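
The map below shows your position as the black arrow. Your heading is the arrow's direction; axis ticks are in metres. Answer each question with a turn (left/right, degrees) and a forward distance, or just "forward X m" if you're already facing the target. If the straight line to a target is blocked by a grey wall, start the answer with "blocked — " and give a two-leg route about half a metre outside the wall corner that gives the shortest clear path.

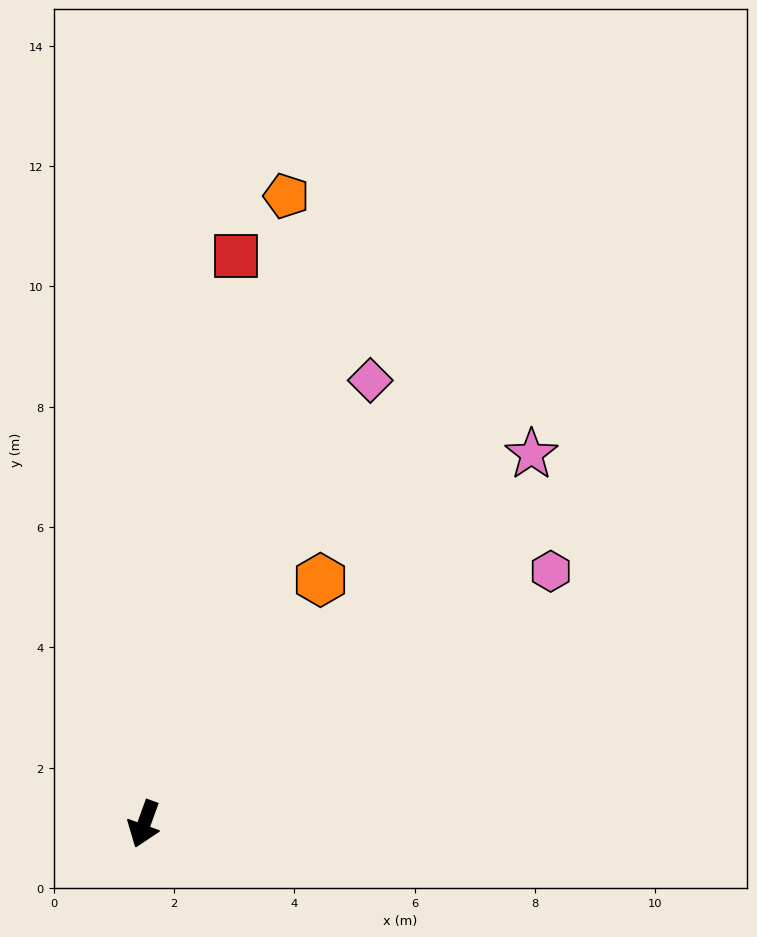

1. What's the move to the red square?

turn right 169°, forward 9.6 m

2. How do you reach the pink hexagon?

turn left 142°, forward 8.0 m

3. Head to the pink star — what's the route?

turn left 154°, forward 8.9 m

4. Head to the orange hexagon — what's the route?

turn left 164°, forward 5.0 m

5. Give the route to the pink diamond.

turn left 173°, forward 8.3 m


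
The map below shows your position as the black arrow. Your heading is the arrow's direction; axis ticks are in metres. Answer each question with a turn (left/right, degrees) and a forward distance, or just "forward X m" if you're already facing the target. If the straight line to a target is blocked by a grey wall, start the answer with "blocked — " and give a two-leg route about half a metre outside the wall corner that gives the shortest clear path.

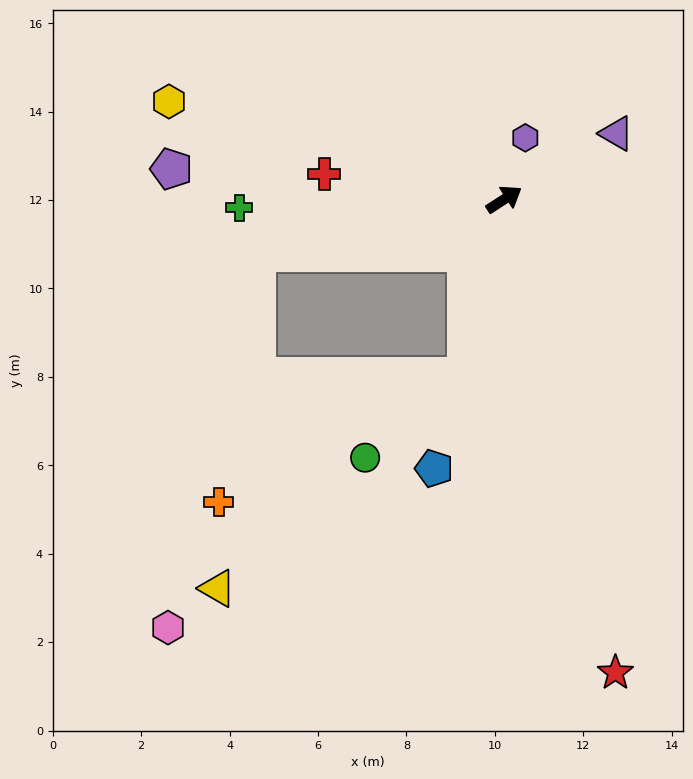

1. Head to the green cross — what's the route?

turn left 149°, forward 6.0 m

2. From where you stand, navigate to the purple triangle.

turn right 3°, forward 2.9 m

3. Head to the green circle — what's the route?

blocked — turn right 135°, forward 4.1 m, then turn right 39°, forward 2.9 m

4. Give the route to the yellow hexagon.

turn left 131°, forward 7.9 m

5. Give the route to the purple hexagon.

turn left 38°, forward 1.5 m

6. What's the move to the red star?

turn right 110°, forward 11.0 m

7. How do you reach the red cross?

turn left 139°, forward 4.1 m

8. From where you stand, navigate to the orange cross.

blocked — turn right 135°, forward 4.1 m, then turn right 51°, forward 6.3 m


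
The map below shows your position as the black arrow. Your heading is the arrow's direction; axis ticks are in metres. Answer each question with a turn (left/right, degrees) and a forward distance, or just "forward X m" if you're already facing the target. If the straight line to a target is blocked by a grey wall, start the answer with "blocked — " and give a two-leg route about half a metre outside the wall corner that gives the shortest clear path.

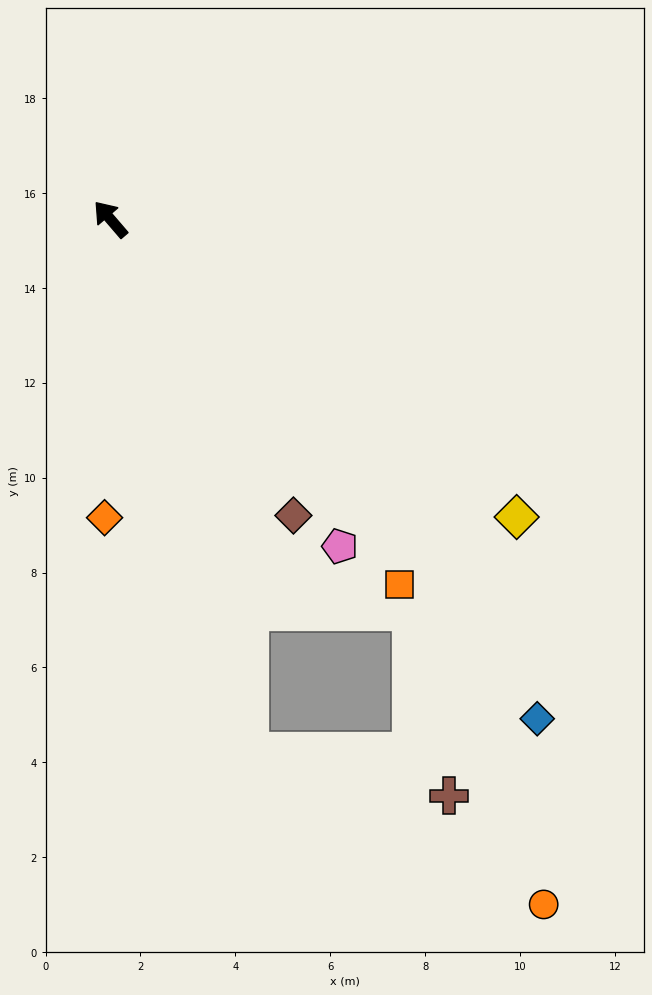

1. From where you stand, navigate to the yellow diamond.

turn right 167°, forward 10.6 m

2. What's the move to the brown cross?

blocked — turn left 154°, forward 11.6 m, then turn left 63°, forward 4.3 m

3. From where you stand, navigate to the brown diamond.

turn left 171°, forward 7.3 m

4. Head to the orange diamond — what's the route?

turn left 138°, forward 6.3 m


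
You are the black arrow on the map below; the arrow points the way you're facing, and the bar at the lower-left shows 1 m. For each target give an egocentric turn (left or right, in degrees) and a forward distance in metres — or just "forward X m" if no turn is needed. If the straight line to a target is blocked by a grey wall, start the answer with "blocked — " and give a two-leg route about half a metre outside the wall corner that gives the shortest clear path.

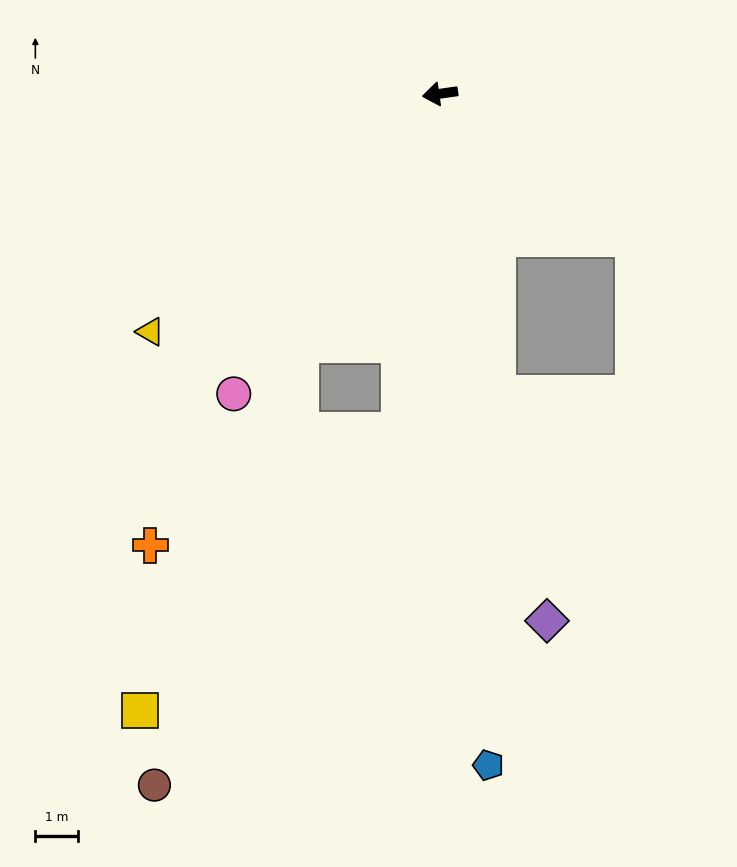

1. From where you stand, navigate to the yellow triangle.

turn left 31°, forward 8.8 m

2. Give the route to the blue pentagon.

turn left 86°, forward 15.8 m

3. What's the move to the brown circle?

blocked — turn left 53°, forward 6.7 m, then turn left 10°, forward 10.9 m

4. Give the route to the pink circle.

turn left 47°, forward 8.5 m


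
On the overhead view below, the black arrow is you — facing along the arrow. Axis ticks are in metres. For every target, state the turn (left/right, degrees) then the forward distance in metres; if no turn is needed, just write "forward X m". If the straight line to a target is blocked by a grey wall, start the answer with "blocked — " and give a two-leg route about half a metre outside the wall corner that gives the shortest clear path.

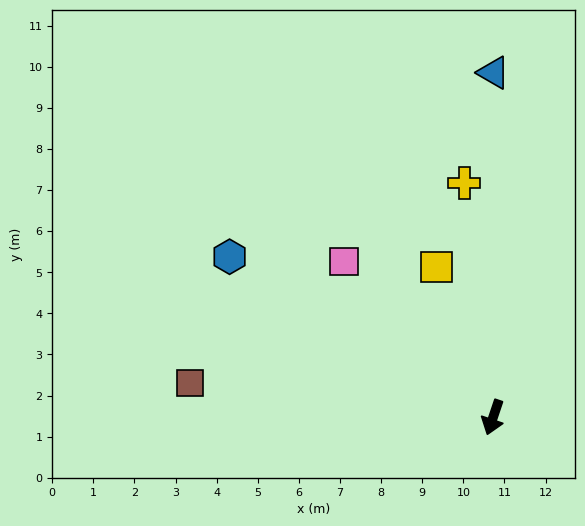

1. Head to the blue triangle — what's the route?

turn right 161°, forward 8.4 m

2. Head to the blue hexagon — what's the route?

turn right 103°, forward 7.5 m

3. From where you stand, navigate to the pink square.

turn right 118°, forward 5.3 m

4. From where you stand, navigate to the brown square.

turn right 78°, forward 7.4 m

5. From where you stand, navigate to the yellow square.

turn right 141°, forward 3.9 m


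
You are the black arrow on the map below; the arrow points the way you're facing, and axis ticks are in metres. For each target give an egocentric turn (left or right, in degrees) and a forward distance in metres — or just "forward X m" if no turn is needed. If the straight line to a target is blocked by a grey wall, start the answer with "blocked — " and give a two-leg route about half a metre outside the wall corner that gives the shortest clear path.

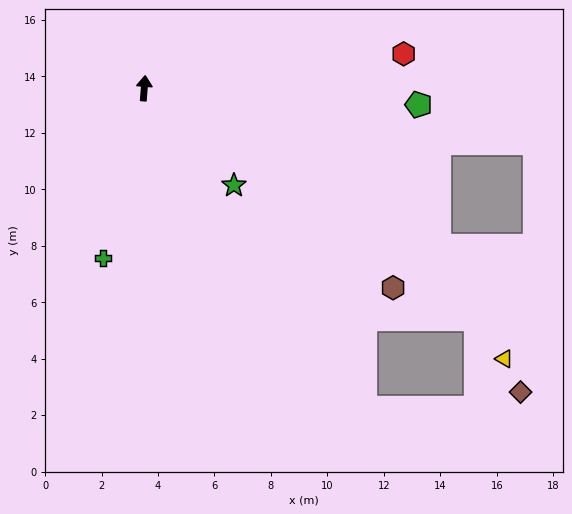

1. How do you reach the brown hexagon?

turn right 124°, forward 11.3 m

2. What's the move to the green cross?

turn left 171°, forward 6.2 m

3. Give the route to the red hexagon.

turn right 78°, forward 9.3 m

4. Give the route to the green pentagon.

turn right 89°, forward 9.7 m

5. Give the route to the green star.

turn right 133°, forward 4.7 m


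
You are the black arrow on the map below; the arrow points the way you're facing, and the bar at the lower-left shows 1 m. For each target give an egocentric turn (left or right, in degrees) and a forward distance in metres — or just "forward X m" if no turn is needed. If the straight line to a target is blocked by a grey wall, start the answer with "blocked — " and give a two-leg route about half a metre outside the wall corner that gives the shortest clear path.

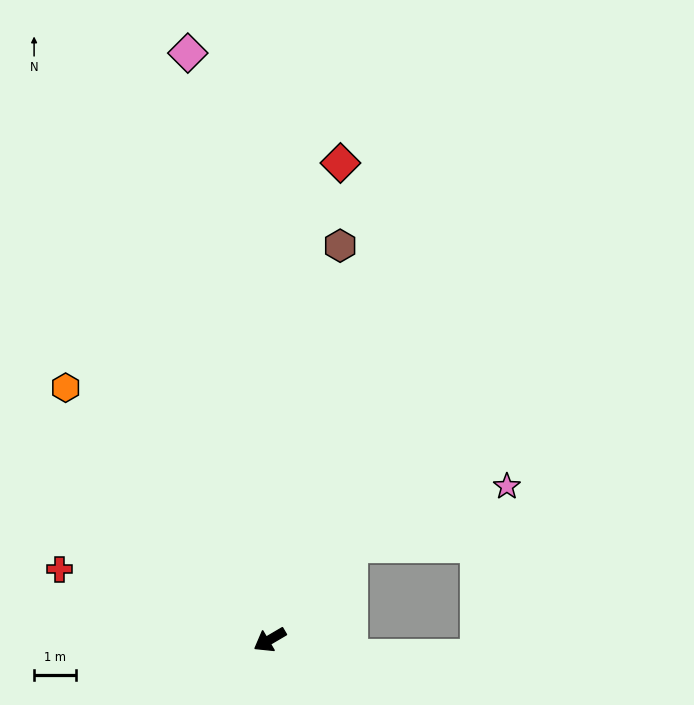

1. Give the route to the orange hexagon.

turn right 81°, forward 7.8 m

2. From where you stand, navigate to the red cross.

turn right 49°, forward 5.4 m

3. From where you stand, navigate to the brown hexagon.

turn right 131°, forward 9.7 m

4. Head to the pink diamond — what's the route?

turn right 113°, forward 14.3 m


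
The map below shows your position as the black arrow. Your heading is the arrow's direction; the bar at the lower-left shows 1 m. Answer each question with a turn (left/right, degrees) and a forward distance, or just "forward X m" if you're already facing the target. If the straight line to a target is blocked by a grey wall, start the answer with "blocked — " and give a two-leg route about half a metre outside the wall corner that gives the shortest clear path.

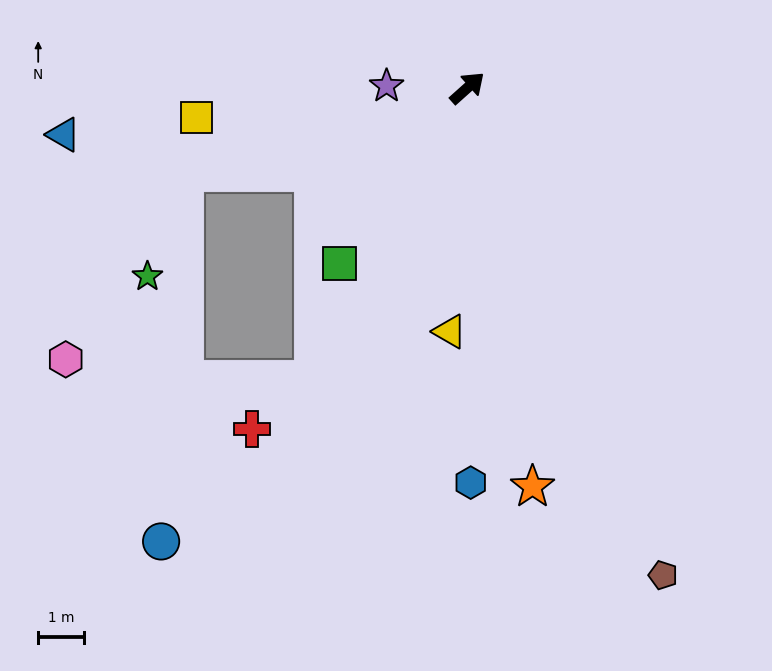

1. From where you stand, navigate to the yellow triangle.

turn right 136°, forward 5.4 m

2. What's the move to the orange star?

turn right 123°, forward 8.9 m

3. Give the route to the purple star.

turn left 137°, forward 1.8 m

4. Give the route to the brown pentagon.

turn right 110°, forward 11.5 m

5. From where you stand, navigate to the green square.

turn right 168°, forward 4.8 m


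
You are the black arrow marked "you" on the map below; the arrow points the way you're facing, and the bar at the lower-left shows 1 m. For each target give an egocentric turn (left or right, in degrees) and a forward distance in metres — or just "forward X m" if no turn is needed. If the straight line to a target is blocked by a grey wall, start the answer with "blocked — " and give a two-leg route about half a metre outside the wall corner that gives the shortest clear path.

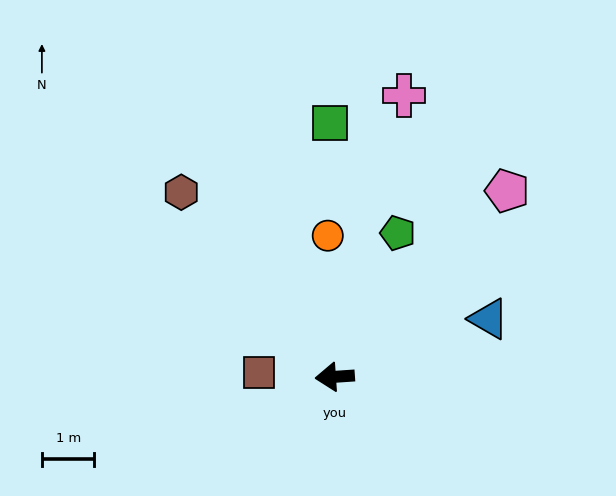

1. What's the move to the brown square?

turn right 7°, forward 1.4 m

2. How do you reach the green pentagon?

turn right 118°, forward 3.0 m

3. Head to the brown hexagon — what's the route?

turn right 54°, forward 4.6 m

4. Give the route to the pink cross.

turn right 108°, forward 5.5 m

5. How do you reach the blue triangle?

turn right 163°, forward 3.1 m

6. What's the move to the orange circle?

turn right 91°, forward 2.7 m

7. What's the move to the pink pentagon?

turn right 137°, forward 4.8 m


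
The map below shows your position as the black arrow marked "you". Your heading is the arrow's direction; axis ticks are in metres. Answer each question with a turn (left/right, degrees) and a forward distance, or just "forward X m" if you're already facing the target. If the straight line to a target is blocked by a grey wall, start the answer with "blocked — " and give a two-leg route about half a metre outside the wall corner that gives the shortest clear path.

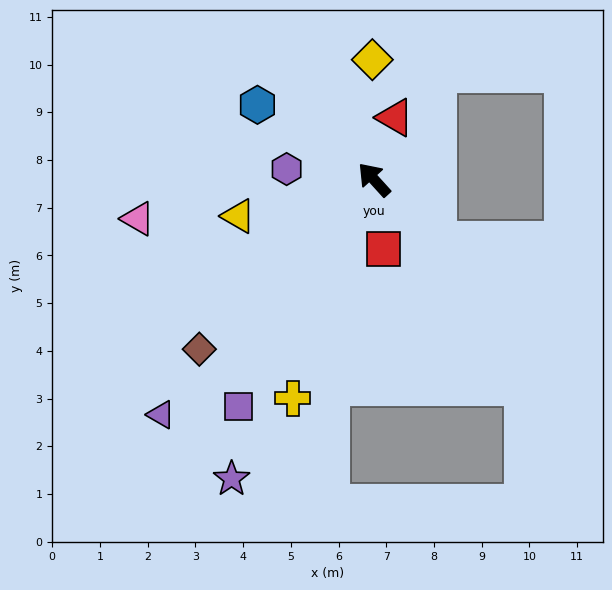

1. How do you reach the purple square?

turn left 107°, forward 5.5 m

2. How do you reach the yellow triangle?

turn left 63°, forward 2.9 m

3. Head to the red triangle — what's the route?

turn right 61°, forward 1.4 m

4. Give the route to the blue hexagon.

turn left 15°, forward 2.9 m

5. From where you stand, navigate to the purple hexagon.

turn left 41°, forward 1.8 m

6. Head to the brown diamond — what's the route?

turn left 92°, forward 5.1 m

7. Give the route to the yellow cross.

turn left 117°, forward 4.9 m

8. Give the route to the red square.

turn left 146°, forward 1.5 m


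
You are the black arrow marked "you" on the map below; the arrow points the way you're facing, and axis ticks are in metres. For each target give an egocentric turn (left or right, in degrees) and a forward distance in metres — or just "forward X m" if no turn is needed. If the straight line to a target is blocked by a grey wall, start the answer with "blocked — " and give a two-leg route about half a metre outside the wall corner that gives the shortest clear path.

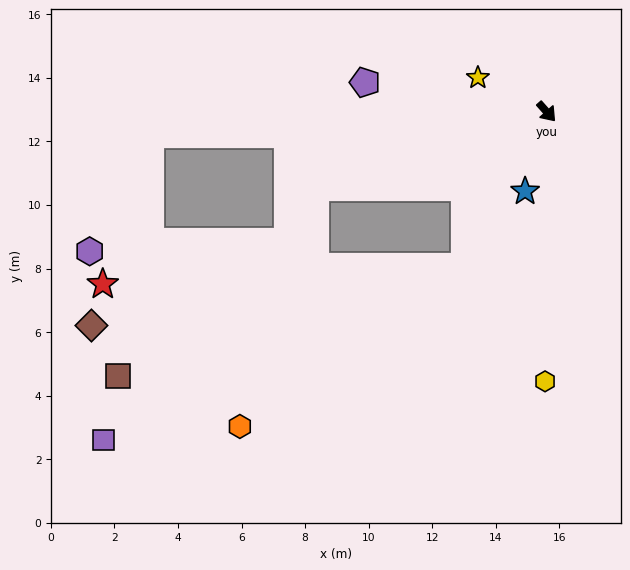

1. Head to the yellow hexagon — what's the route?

turn right 42°, forward 8.5 m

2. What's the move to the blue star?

turn right 57°, forward 2.6 m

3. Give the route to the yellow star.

turn right 158°, forward 2.4 m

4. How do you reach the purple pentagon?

turn right 141°, forward 5.8 m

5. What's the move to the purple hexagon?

blocked — turn right 128°, forward 12.5 m, then turn left 59°, forward 4.1 m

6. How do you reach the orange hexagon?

blocked — turn right 113°, forward 7.7 m, then turn left 54°, forward 7.9 m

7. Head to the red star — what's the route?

blocked — turn right 128°, forward 12.5 m, then turn left 69°, forward 4.9 m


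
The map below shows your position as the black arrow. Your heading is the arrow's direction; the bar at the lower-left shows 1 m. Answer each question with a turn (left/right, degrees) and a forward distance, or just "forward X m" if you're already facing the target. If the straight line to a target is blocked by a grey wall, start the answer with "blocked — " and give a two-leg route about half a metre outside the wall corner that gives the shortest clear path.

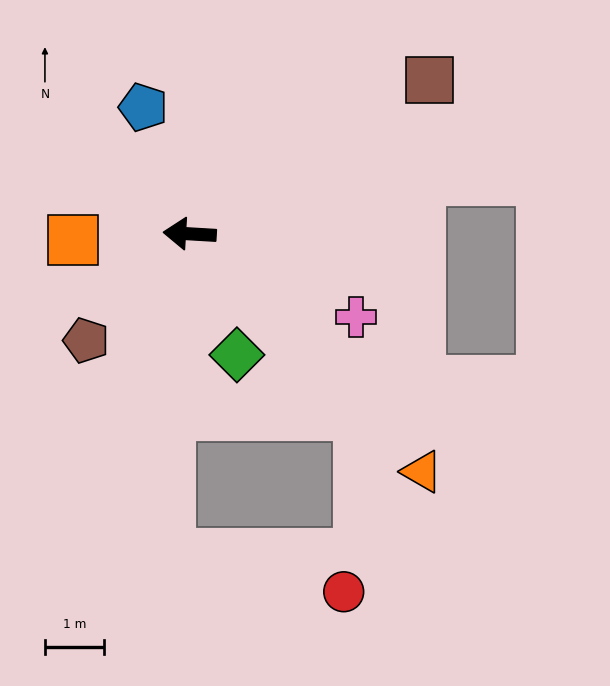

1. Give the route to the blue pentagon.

turn right 66°, forward 2.3 m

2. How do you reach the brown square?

turn right 144°, forward 4.9 m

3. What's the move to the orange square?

turn left 7°, forward 2.0 m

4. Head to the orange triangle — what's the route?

turn left 138°, forward 5.7 m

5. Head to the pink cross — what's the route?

turn left 157°, forward 3.2 m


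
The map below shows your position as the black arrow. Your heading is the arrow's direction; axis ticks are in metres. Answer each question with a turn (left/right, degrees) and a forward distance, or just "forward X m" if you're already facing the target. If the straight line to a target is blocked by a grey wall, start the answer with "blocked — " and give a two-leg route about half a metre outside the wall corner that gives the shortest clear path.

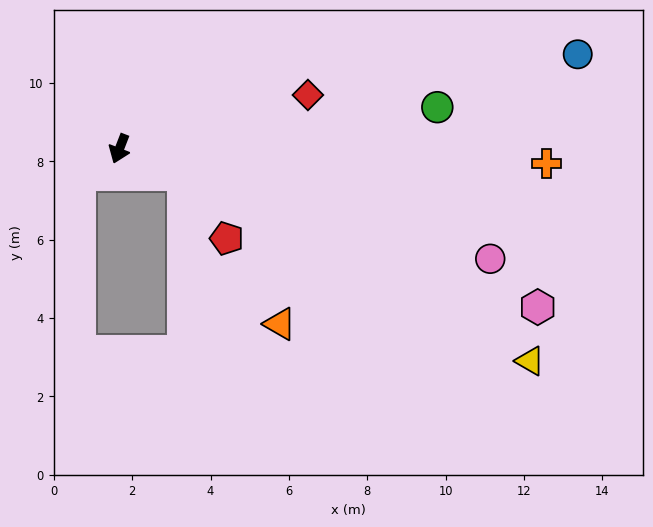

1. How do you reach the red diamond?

turn left 127°, forward 5.0 m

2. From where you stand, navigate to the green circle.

turn left 119°, forward 8.2 m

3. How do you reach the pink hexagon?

turn left 90°, forward 11.4 m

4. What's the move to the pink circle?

turn left 95°, forward 9.9 m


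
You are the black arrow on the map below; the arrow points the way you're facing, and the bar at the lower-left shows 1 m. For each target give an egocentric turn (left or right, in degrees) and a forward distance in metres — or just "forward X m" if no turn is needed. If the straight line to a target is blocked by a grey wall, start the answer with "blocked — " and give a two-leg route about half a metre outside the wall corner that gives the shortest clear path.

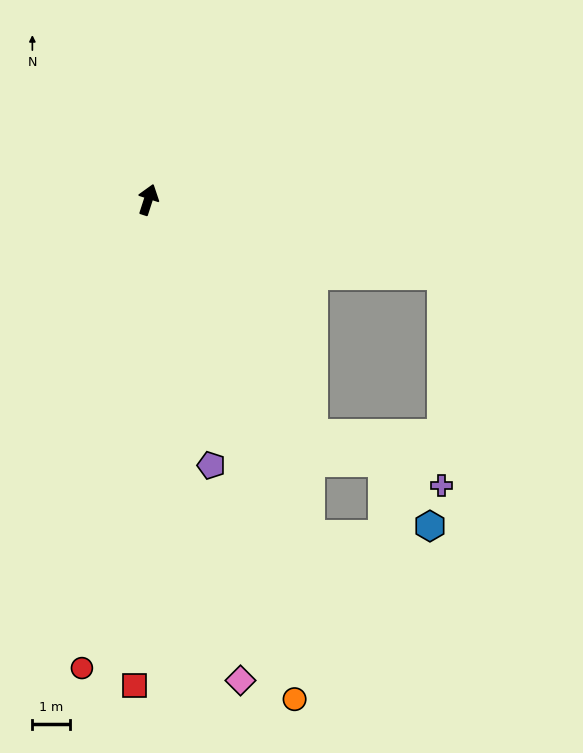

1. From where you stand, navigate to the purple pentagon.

turn right 149°, forward 7.3 m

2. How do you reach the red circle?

turn right 170°, forward 12.7 m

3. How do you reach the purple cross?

blocked — turn right 127°, forward 7.7 m, then turn left 33°, forward 3.7 m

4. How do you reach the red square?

turn right 164°, forward 13.1 m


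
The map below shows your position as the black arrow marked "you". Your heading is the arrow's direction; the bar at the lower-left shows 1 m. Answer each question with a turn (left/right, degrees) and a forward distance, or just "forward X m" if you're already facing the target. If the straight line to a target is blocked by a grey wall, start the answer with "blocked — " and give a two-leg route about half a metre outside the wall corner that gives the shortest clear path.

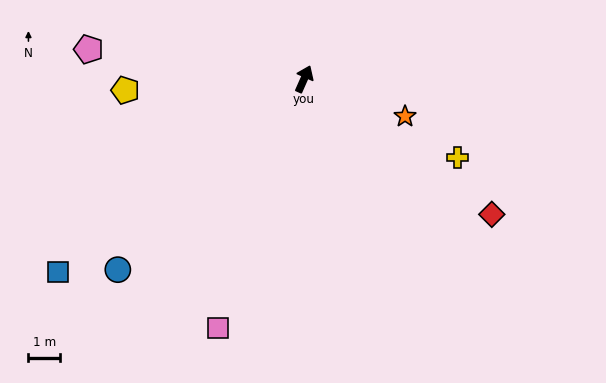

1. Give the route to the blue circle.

turn left 160°, forward 8.5 m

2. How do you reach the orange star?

turn right 87°, forward 3.4 m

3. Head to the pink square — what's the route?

turn right 175°, forward 8.4 m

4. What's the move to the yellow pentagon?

turn left 117°, forward 5.7 m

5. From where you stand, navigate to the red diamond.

turn right 102°, forward 7.4 m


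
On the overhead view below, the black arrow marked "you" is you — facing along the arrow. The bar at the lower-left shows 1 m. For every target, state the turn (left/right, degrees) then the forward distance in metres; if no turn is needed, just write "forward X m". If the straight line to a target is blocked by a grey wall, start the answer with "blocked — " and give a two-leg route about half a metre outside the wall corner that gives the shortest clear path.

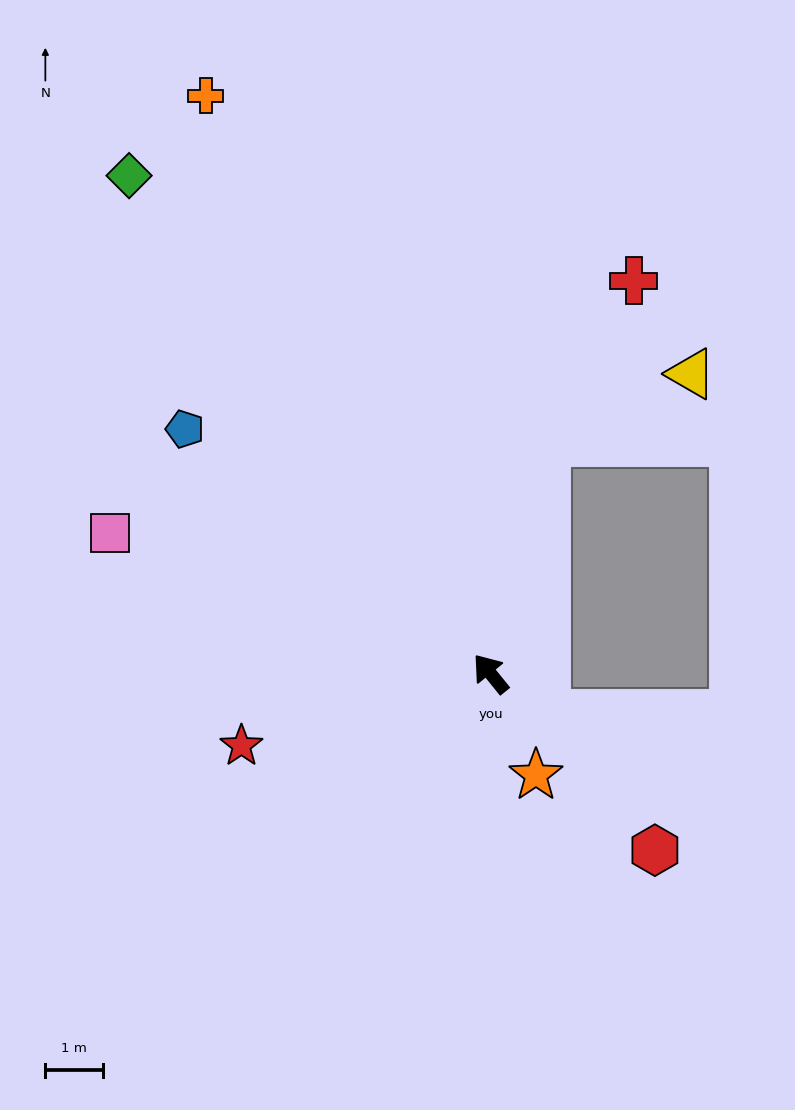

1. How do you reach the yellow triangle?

blocked — turn right 52°, forward 4.1 m, then turn right 52°, forward 2.8 m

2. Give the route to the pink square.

turn left 31°, forward 7.0 m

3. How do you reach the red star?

turn left 67°, forward 4.5 m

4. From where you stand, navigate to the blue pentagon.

turn left 12°, forward 6.8 m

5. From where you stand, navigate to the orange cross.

turn right 13°, forward 11.2 m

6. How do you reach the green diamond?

turn right 3°, forward 10.7 m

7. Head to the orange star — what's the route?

turn left 165°, forward 1.9 m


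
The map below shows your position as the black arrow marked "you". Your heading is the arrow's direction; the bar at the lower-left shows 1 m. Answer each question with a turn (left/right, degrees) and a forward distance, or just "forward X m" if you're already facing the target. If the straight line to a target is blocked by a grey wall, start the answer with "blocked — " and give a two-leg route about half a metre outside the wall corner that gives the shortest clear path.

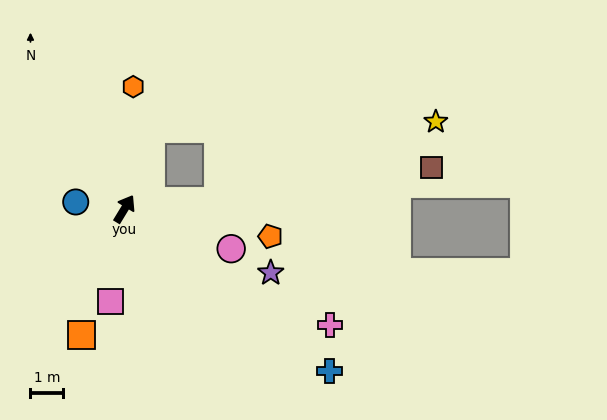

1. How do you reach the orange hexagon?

turn left 27°, forward 3.7 m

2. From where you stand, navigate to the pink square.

turn right 157°, forward 2.9 m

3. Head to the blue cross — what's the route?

turn right 97°, forward 8.0 m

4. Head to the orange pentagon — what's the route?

turn right 69°, forward 4.5 m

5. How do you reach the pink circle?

turn right 79°, forward 3.5 m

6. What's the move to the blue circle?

turn left 113°, forward 1.5 m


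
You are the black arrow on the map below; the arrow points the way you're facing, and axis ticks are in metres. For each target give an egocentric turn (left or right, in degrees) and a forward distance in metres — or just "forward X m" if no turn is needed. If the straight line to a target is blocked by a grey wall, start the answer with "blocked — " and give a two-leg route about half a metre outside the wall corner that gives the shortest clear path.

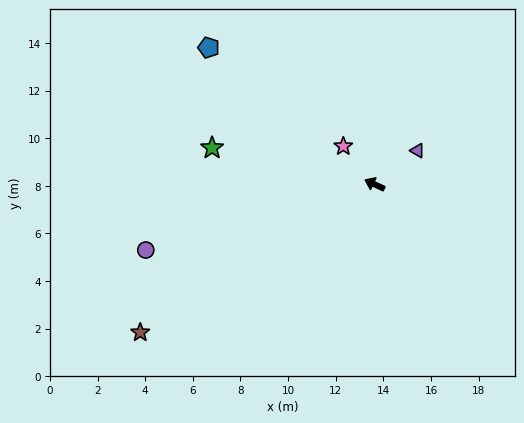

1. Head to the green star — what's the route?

turn left 12°, forward 7.0 m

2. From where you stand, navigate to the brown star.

turn left 57°, forward 11.6 m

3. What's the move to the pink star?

turn right 26°, forward 2.1 m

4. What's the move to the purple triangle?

turn right 117°, forward 2.3 m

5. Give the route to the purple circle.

turn left 41°, forward 10.0 m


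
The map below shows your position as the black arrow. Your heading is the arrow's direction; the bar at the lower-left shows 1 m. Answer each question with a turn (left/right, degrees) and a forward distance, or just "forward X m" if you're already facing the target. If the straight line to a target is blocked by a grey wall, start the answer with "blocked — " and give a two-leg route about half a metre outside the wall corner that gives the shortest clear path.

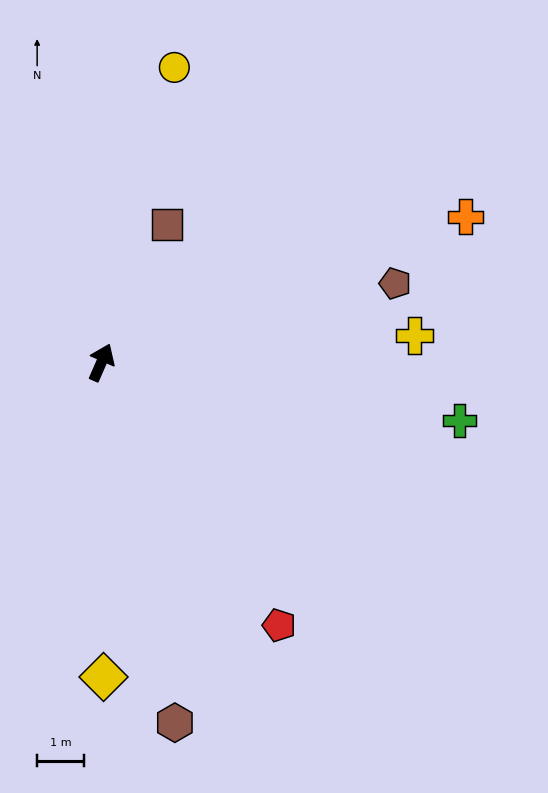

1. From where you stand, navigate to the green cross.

turn right 76°, forward 7.7 m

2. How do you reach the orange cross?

turn right 45°, forward 8.3 m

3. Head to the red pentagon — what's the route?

turn right 122°, forward 6.8 m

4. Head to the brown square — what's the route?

forward 3.3 m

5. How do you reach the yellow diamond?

turn right 156°, forward 6.7 m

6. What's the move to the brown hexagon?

turn right 145°, forward 7.8 m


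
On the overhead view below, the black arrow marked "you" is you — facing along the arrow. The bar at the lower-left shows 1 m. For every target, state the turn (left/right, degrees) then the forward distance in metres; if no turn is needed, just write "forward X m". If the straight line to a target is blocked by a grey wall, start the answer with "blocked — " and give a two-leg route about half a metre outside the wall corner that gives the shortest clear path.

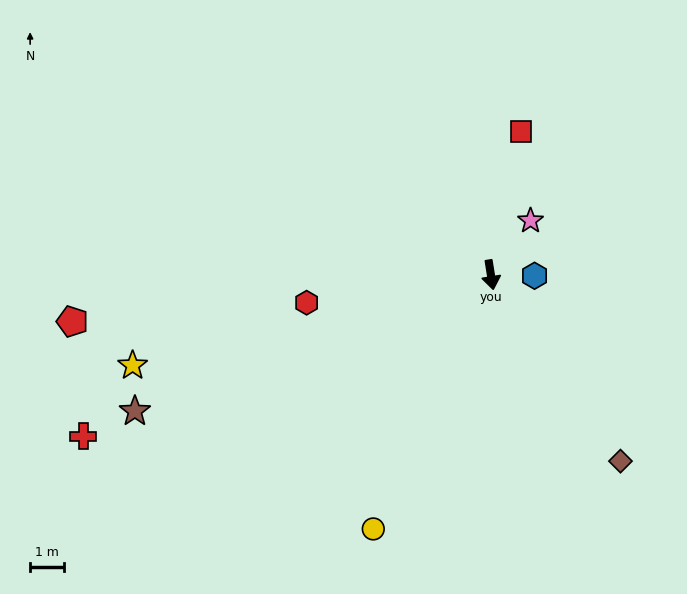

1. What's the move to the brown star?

turn right 78°, forward 11.3 m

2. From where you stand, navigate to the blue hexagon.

turn left 80°, forward 1.3 m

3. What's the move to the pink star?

turn left 135°, forward 2.0 m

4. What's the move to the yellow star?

turn right 85°, forward 11.0 m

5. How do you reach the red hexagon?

turn right 90°, forward 5.5 m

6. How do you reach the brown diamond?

turn left 26°, forward 6.7 m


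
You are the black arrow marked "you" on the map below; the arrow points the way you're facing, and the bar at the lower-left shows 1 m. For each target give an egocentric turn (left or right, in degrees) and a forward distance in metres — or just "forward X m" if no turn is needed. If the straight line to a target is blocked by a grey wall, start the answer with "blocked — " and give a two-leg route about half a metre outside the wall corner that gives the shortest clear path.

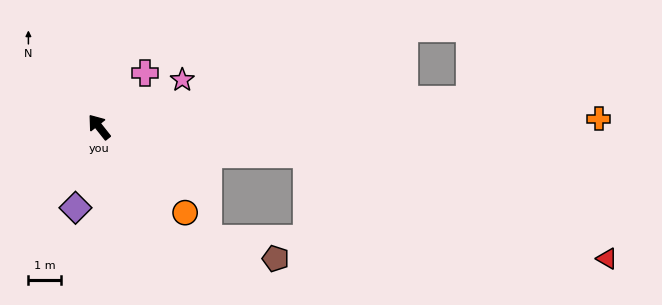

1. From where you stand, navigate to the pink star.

turn right 99°, forward 3.0 m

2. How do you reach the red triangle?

blocked — turn right 136°, forward 6.5 m, then turn right 12°, forward 9.8 m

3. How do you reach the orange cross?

turn right 128°, forward 15.5 m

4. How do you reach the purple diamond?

turn left 125°, forward 2.6 m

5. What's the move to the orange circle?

turn right 173°, forward 3.8 m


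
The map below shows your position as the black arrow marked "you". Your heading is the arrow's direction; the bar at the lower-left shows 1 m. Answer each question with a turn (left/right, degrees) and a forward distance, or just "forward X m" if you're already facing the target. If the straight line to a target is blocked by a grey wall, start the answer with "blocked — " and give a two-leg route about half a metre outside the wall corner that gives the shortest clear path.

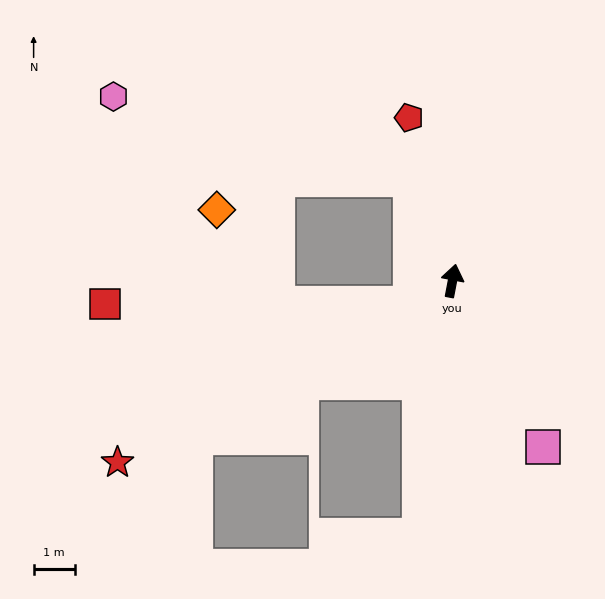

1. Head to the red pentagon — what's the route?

turn left 26°, forward 4.1 m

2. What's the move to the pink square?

turn right 141°, forward 4.6 m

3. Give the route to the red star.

turn left 129°, forward 9.3 m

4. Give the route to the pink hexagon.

blocked — turn left 33°, forward 2.7 m, then turn left 52°, forward 7.5 m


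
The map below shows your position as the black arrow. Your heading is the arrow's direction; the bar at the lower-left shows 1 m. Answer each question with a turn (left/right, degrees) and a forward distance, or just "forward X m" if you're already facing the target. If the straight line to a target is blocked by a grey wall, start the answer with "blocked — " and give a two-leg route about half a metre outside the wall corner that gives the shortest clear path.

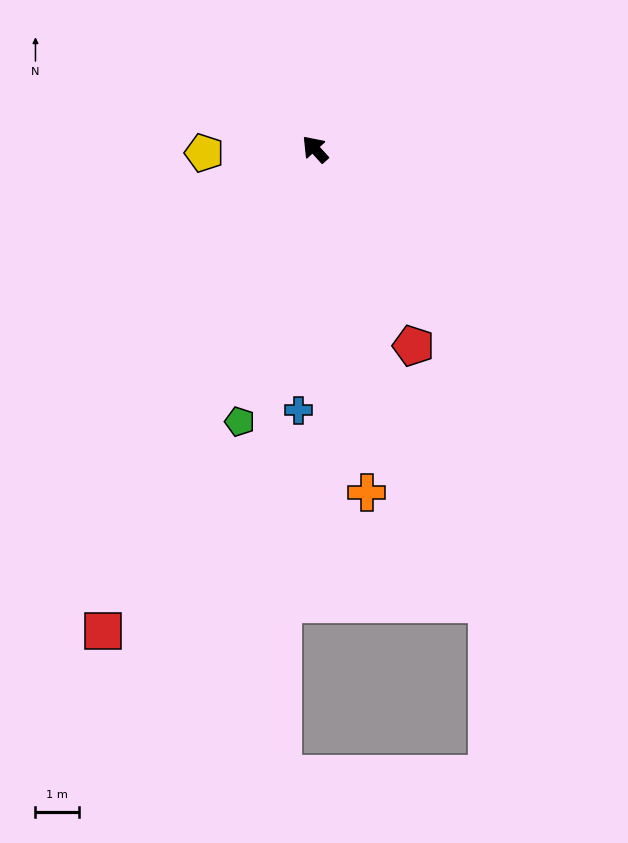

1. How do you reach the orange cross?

turn left 146°, forward 7.9 m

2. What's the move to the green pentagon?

turn left 122°, forward 6.4 m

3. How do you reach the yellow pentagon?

turn left 50°, forward 2.5 m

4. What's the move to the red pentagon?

turn left 164°, forward 5.0 m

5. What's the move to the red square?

turn left 114°, forward 12.0 m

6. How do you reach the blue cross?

turn left 134°, forward 6.0 m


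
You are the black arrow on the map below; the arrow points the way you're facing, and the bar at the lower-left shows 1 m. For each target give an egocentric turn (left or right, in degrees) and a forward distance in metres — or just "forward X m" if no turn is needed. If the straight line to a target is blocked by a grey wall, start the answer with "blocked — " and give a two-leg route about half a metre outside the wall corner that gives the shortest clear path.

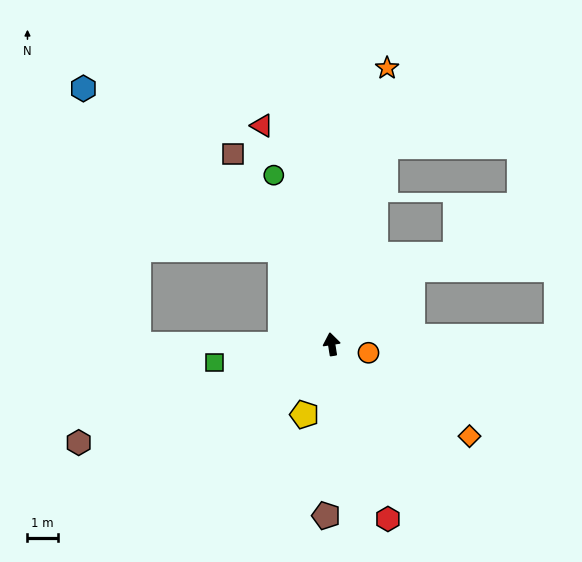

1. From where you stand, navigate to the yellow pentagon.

turn left 150°, forward 2.5 m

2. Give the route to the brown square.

turn left 18°, forward 7.1 m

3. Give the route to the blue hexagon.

blocked — turn left 19°, forward 3.5 m, then turn left 23°, forward 8.4 m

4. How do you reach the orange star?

turn right 20°, forward 9.3 m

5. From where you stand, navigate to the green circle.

turn left 10°, forward 5.9 m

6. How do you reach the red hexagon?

turn right 171°, forward 6.0 m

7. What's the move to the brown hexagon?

turn left 102°, forward 8.9 m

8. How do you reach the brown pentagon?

turn left 169°, forward 5.7 m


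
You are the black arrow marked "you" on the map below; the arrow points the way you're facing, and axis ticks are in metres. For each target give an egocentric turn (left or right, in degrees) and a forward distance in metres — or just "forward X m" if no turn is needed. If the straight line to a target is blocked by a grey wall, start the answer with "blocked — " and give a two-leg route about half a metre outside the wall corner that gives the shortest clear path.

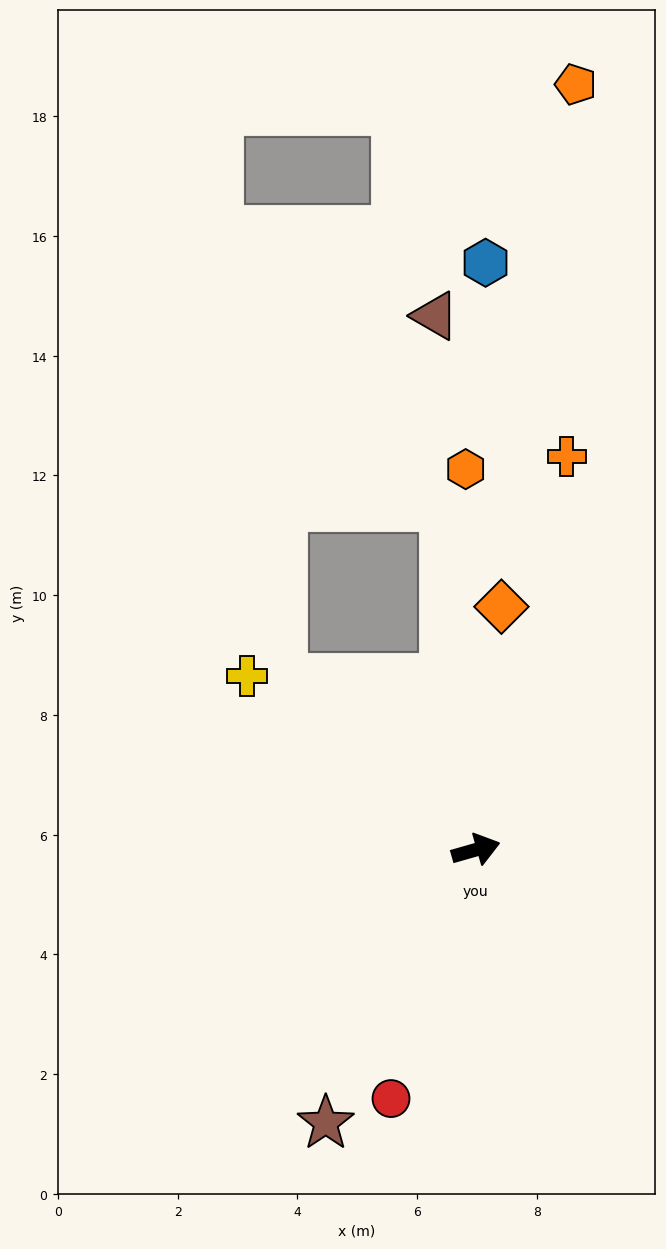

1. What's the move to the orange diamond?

turn left 68°, forward 4.1 m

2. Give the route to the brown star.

turn right 135°, forward 5.2 m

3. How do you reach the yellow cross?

turn left 127°, forward 4.8 m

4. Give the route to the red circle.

turn right 125°, forward 4.4 m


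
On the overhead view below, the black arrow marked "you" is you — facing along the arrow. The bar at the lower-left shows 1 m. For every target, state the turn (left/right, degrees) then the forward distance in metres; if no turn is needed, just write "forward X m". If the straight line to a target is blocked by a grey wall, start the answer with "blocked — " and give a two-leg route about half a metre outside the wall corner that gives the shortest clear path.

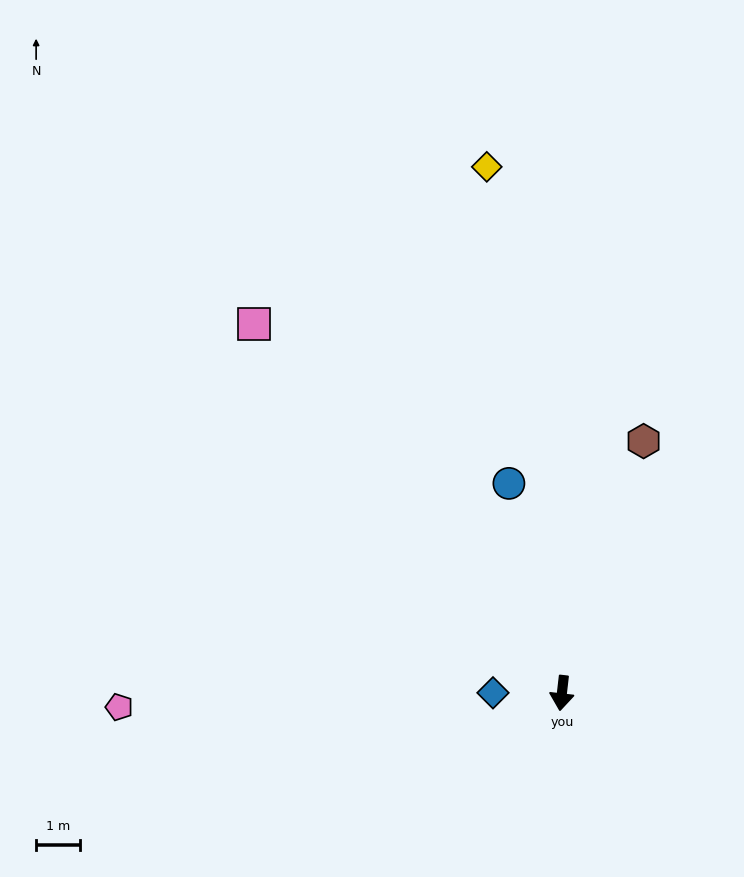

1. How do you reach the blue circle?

turn right 159°, forward 5.0 m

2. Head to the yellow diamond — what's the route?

turn right 165°, forward 12.3 m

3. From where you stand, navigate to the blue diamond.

turn right 84°, forward 1.6 m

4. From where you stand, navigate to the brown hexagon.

turn left 169°, forward 6.1 m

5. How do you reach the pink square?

turn right 134°, forward 11.1 m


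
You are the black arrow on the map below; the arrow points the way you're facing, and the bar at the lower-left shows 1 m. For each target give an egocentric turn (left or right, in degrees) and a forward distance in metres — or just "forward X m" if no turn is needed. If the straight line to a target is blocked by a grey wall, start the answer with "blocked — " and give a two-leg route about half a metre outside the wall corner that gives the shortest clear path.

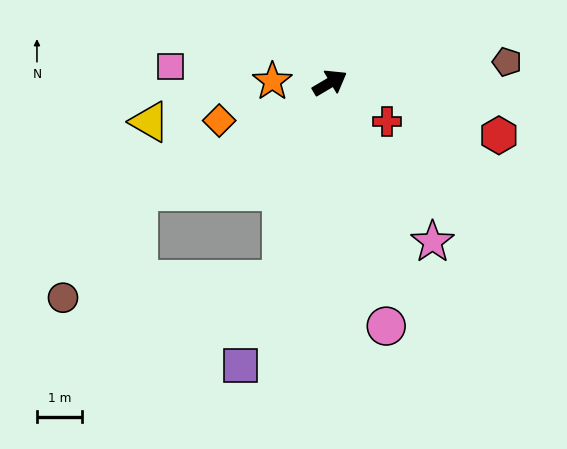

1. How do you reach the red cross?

turn right 65°, forward 1.5 m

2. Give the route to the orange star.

turn left 148°, forward 1.3 m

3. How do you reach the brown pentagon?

turn right 24°, forward 3.9 m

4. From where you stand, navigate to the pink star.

turn right 88°, forward 4.2 m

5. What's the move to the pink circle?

turn right 108°, forward 5.5 m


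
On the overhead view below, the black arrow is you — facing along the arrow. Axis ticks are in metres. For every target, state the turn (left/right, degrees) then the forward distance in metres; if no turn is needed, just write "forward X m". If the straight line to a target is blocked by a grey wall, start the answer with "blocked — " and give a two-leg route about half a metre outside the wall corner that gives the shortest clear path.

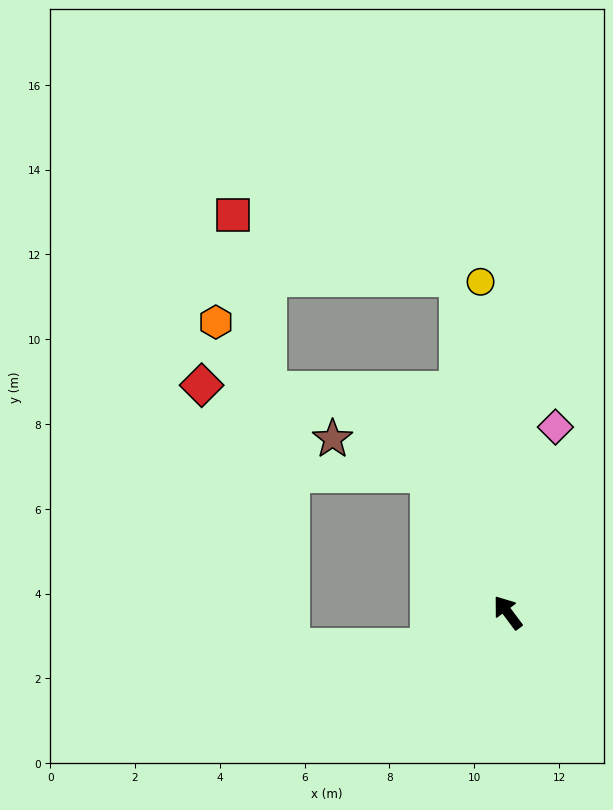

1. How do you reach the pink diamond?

turn right 51°, forward 4.5 m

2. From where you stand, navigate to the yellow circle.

turn right 32°, forward 7.8 m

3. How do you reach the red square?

blocked — turn right 28°, forward 8.0 m, then turn left 65°, forward 5.5 m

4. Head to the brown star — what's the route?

blocked — turn right 6°, forward 3.7 m, then turn left 38°, forward 2.4 m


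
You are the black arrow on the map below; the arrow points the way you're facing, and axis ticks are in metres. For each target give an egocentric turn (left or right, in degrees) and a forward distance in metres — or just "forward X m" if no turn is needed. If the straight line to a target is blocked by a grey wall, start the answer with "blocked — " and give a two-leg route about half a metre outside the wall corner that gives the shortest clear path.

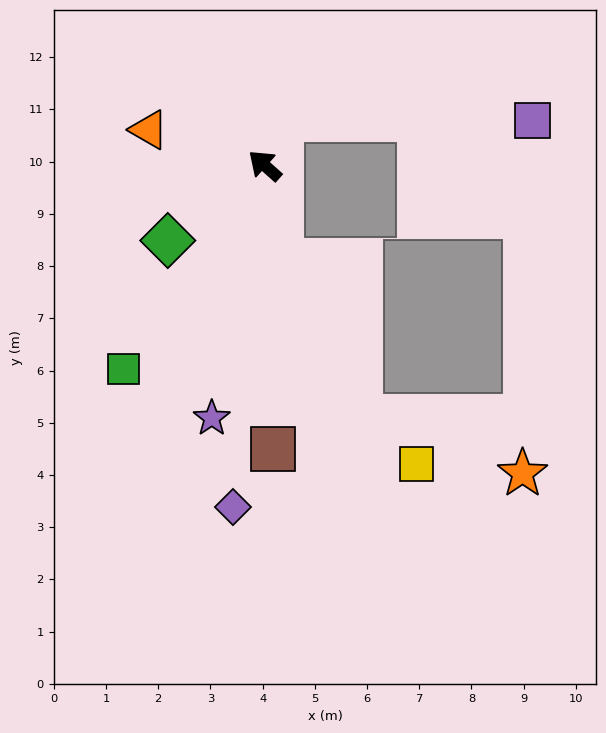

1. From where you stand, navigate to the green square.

turn left 97°, forward 4.7 m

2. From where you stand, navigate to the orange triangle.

turn left 25°, forward 2.3 m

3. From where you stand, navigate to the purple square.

blocked — turn right 68°, forward 0.9 m, then turn right 71°, forward 4.8 m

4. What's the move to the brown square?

turn left 133°, forward 5.4 m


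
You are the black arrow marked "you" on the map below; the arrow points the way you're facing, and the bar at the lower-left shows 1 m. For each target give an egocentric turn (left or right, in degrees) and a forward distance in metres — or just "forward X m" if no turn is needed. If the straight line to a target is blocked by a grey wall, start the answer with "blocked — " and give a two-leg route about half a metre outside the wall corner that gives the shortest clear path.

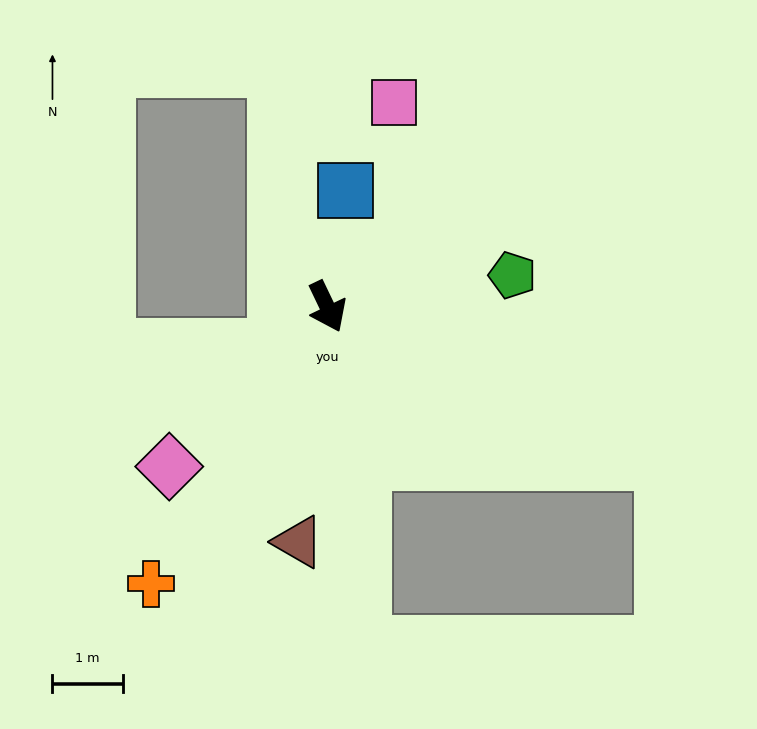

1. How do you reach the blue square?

turn left 146°, forward 1.7 m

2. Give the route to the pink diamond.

turn right 70°, forward 3.2 m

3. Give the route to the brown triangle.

turn right 33°, forward 3.4 m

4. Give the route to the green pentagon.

turn left 74°, forward 2.7 m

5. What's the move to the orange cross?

turn right 58°, forward 4.7 m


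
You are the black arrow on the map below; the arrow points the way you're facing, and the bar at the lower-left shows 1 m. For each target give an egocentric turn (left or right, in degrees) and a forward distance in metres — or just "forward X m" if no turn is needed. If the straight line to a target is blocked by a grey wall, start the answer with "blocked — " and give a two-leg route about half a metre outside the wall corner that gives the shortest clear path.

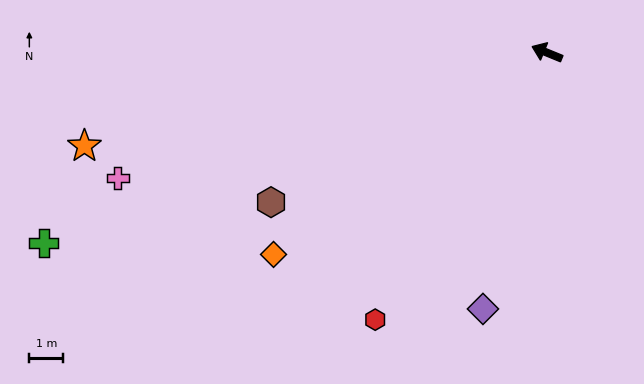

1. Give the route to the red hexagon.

turn left 80°, forward 9.3 m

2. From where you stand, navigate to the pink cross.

turn left 39°, forward 13.1 m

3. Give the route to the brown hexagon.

turn left 51°, forward 9.2 m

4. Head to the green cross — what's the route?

turn left 43°, forward 15.8 m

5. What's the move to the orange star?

turn left 34°, forward 13.9 m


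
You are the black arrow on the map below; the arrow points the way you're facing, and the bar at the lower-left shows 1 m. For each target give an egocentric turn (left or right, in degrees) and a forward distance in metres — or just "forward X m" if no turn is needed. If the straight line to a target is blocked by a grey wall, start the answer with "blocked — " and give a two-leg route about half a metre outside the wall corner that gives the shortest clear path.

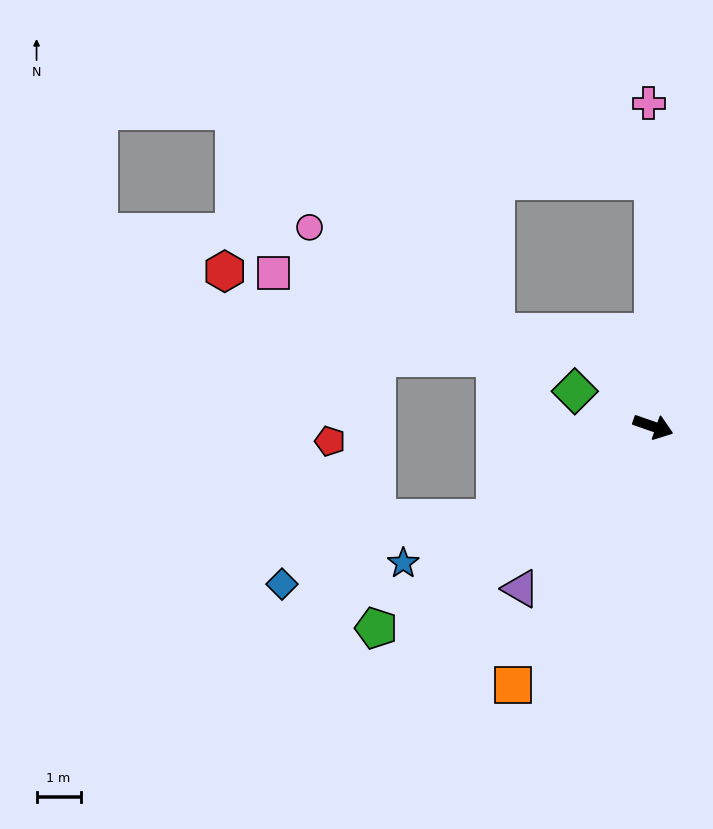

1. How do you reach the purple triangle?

turn right 110°, forward 4.8 m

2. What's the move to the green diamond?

turn left 175°, forward 1.9 m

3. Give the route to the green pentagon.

turn right 125°, forward 7.8 m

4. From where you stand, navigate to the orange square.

turn right 99°, forward 6.7 m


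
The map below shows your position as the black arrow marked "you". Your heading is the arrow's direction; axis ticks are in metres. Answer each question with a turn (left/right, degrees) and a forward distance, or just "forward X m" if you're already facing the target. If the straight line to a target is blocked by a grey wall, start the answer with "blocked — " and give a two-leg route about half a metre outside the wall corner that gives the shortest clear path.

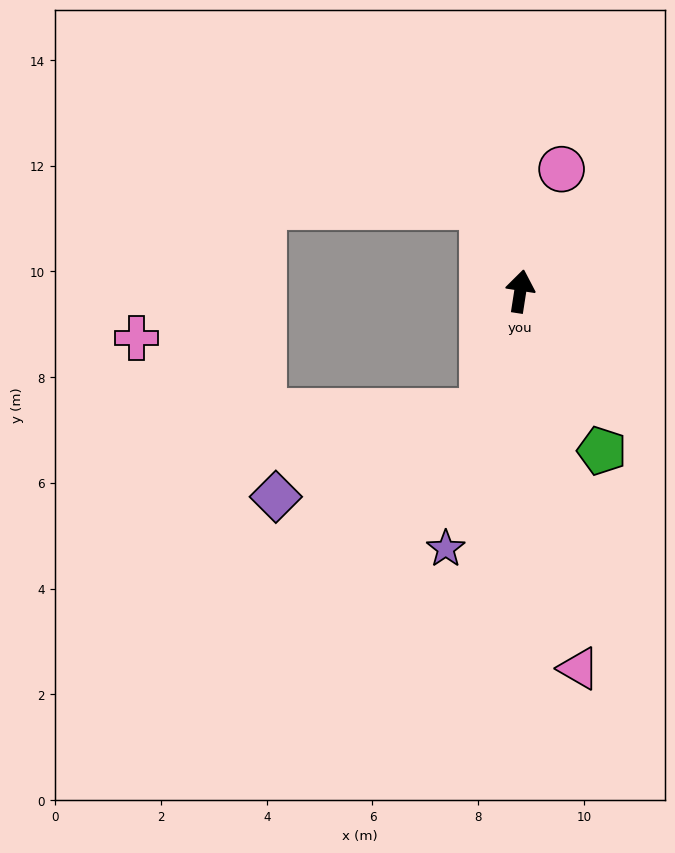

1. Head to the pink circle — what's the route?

turn right 10°, forward 2.4 m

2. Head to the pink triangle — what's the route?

turn right 162°, forward 7.2 m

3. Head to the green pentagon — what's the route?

turn right 144°, forward 3.4 m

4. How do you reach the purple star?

turn left 173°, forward 5.1 m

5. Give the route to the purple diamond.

blocked — turn left 171°, forward 2.4 m, then turn right 50°, forward 4.2 m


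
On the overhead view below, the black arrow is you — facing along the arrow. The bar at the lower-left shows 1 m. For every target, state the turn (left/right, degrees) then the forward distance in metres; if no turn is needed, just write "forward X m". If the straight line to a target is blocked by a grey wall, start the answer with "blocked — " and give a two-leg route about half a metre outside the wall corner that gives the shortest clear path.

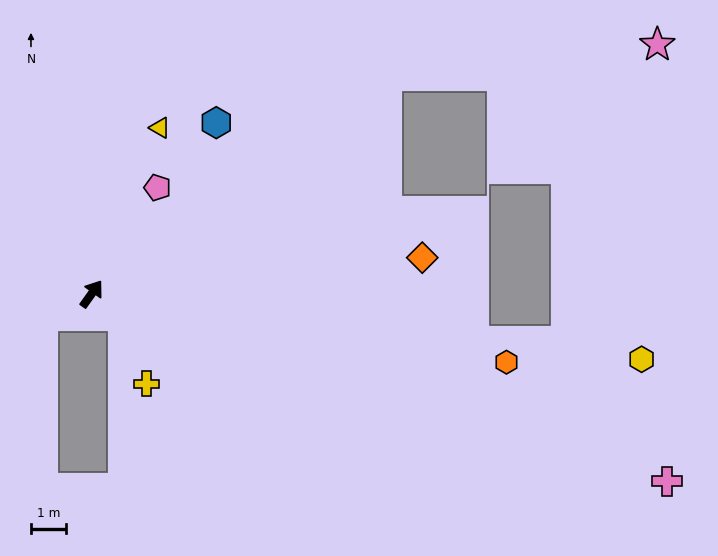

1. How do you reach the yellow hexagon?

turn right 61°, forward 15.6 m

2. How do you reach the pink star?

blocked — turn right 18°, forward 10.3 m, then turn right 30°, forward 7.7 m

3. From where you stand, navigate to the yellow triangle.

turn left 13°, forward 5.1 m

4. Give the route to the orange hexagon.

turn right 64°, forward 11.9 m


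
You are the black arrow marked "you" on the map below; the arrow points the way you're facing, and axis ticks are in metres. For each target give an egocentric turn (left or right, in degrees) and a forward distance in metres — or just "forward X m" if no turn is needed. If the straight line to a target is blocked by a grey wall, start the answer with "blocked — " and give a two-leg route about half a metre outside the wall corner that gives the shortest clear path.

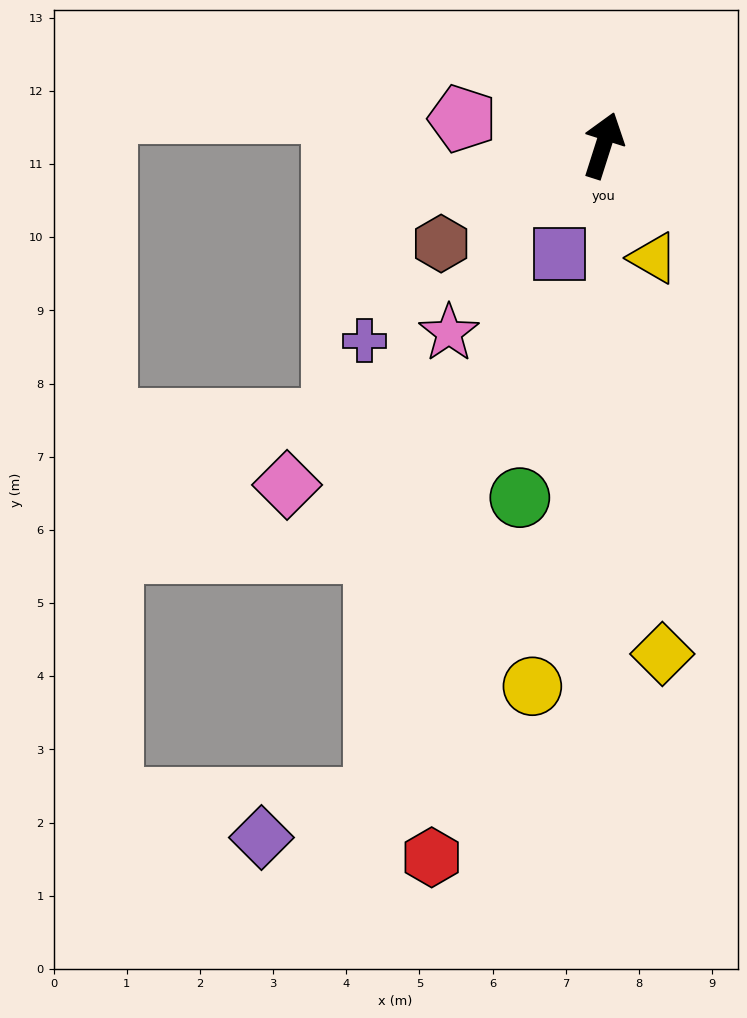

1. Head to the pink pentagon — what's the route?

turn left 97°, forward 2.0 m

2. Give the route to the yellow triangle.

turn right 138°, forward 1.7 m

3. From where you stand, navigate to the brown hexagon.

turn left 139°, forward 2.6 m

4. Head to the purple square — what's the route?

turn left 176°, forward 1.6 m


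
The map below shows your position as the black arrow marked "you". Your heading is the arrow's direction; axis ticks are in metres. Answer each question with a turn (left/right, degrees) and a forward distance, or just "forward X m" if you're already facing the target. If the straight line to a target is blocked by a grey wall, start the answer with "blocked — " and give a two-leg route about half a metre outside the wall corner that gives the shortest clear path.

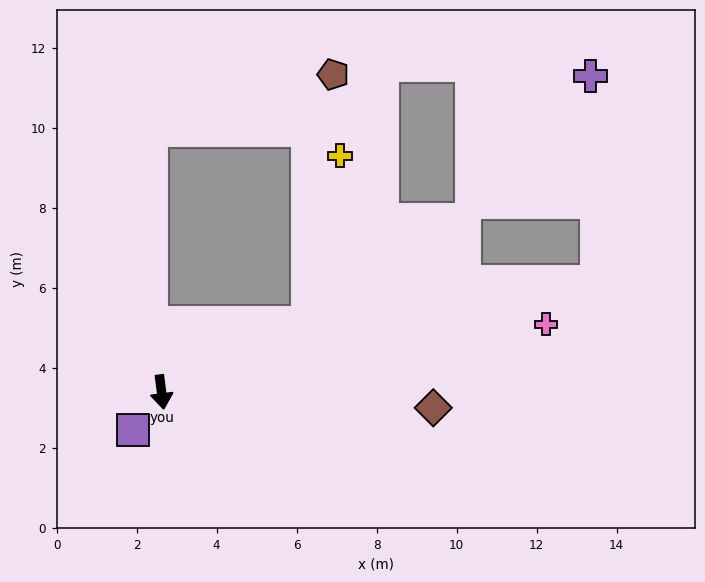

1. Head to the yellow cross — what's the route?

blocked — turn left 108°, forward 4.1 m, then turn left 54°, forward 4.3 m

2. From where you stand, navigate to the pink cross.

turn left 93°, forward 9.8 m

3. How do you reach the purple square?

turn right 44°, forward 1.2 m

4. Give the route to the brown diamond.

turn left 79°, forward 6.8 m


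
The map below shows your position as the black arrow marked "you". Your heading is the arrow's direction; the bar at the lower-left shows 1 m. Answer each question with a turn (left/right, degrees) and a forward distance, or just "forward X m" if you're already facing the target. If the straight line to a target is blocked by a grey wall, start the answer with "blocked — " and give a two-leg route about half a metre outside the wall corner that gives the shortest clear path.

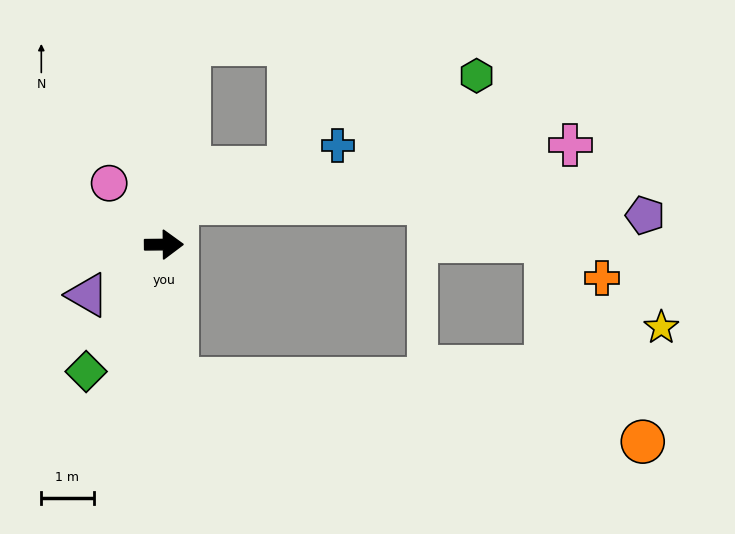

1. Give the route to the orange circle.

blocked — turn right 85°, forward 2.6 m, then turn left 77°, forward 9.0 m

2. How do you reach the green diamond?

turn right 122°, forward 2.9 m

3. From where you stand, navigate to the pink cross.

blocked — turn left 73°, forward 0.8 m, then turn right 65°, forward 7.6 m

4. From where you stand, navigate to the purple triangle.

turn right 147°, forward 1.8 m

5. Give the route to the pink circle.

turn left 131°, forward 1.6 m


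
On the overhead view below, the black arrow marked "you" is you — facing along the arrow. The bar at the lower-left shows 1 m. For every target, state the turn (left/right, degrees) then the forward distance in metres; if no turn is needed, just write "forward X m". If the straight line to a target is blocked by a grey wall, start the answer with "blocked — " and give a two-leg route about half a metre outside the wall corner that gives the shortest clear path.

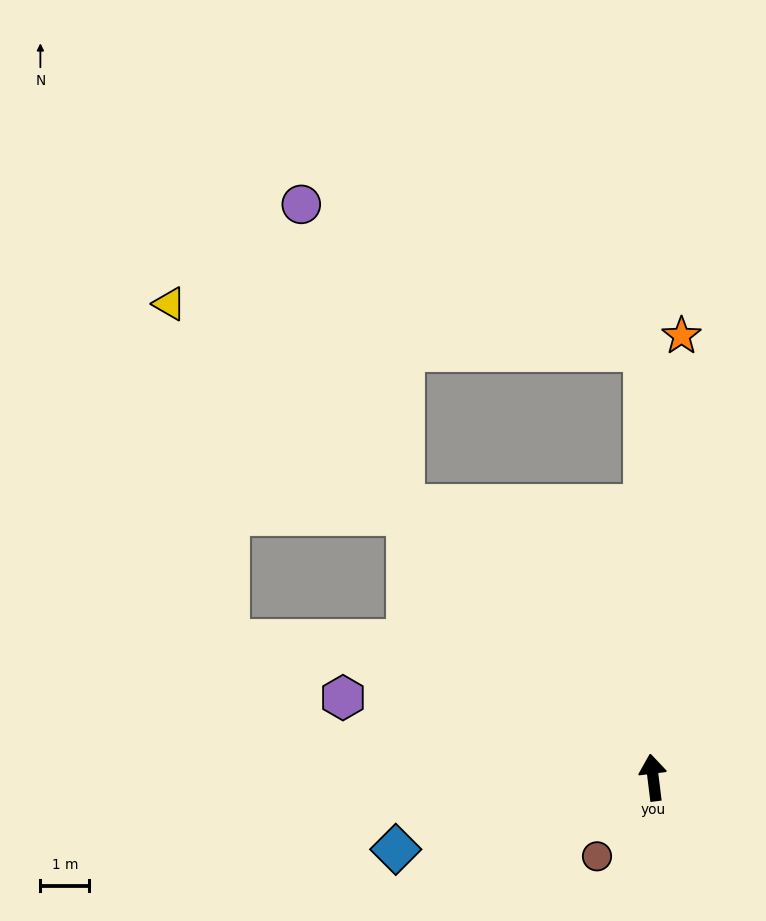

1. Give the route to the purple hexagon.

turn left 69°, forward 6.5 m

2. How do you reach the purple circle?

blocked — turn left 35°, forward 7.5 m, then turn right 23°, forward 6.5 m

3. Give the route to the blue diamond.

turn left 99°, forward 5.4 m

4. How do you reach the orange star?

turn right 11°, forward 9.0 m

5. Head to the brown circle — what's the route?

turn left 138°, forward 2.0 m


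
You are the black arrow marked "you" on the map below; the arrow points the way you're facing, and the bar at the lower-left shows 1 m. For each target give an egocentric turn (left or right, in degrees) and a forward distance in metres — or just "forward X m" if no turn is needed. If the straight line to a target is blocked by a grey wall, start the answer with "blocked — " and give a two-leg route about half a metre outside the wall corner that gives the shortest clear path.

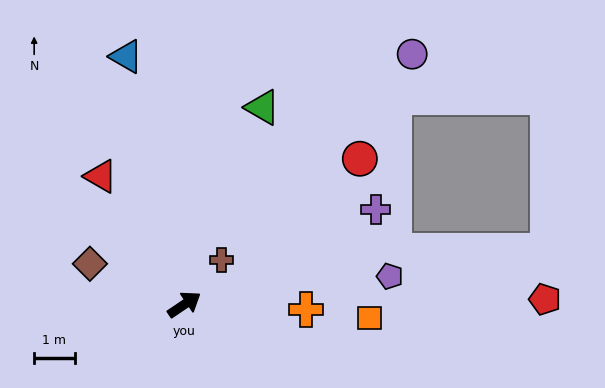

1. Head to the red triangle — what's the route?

turn left 89°, forward 3.8 m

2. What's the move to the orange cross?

turn right 36°, forward 3.0 m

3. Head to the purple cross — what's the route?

turn right 8°, forward 5.3 m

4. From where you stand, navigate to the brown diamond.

turn left 123°, forward 2.5 m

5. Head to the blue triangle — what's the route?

turn left 69°, forward 6.3 m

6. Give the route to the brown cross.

turn left 16°, forward 1.4 m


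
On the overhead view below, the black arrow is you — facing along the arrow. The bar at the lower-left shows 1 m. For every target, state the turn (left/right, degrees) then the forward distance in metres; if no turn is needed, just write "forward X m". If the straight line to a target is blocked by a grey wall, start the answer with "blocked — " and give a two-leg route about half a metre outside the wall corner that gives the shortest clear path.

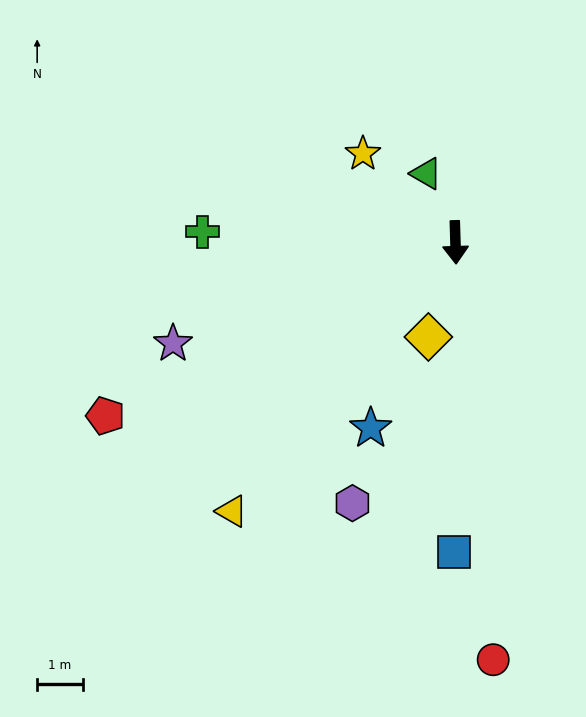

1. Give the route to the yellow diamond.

turn right 18°, forward 2.1 m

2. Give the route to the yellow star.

turn right 136°, forward 2.8 m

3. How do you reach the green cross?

turn right 94°, forward 5.5 m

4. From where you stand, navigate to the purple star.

turn right 72°, forward 6.5 m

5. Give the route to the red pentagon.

turn right 65°, forward 8.5 m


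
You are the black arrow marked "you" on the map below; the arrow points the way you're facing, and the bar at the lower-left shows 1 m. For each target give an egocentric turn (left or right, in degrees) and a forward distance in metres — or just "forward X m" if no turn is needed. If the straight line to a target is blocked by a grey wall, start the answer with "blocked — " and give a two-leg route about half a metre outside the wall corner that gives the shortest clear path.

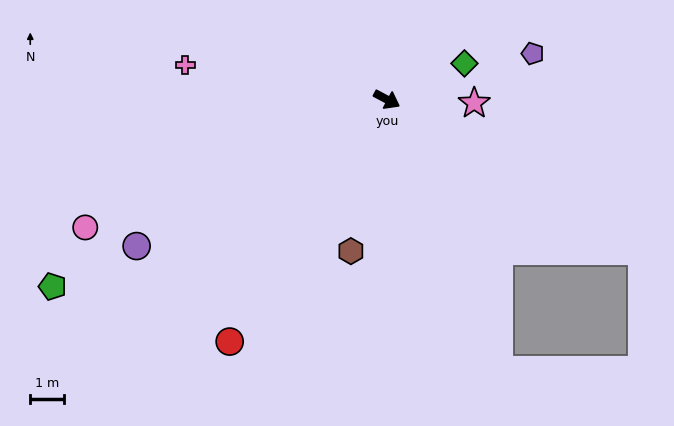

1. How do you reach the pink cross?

turn right 162°, forward 6.1 m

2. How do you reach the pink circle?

turn right 129°, forward 9.7 m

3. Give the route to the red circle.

turn right 95°, forward 8.6 m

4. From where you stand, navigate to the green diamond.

turn left 53°, forward 2.5 m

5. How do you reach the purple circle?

turn right 122°, forward 8.6 m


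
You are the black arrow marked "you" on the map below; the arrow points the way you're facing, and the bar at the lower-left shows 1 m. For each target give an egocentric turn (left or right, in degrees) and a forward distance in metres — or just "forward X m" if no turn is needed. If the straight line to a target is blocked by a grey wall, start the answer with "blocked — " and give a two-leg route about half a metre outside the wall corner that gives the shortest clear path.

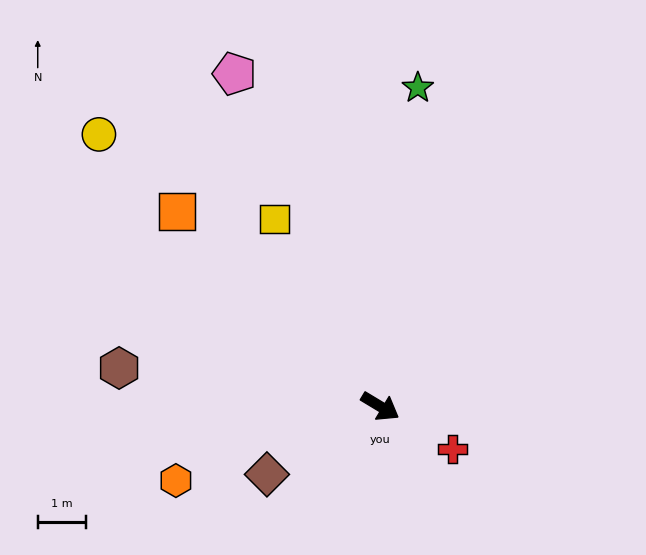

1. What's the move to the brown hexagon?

turn right 157°, forward 5.5 m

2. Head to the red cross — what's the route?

forward 1.7 m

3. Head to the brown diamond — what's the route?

turn right 118°, forward 2.8 m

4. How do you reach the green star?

turn left 114°, forward 6.7 m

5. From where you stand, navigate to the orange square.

turn left 167°, forward 5.9 m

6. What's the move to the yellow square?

turn left 151°, forward 4.5 m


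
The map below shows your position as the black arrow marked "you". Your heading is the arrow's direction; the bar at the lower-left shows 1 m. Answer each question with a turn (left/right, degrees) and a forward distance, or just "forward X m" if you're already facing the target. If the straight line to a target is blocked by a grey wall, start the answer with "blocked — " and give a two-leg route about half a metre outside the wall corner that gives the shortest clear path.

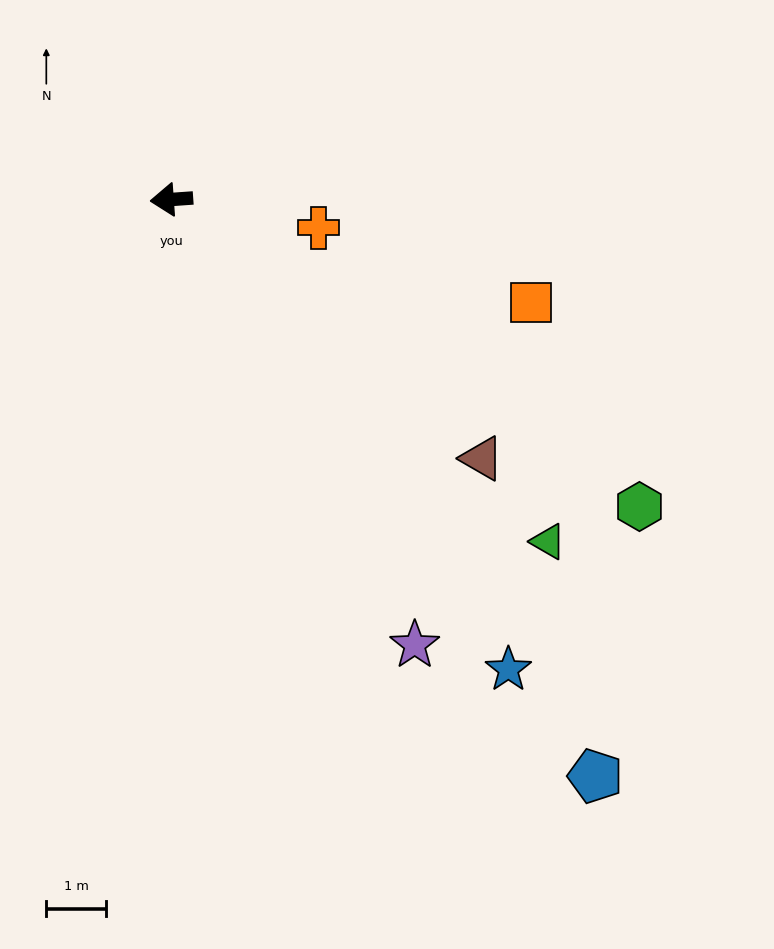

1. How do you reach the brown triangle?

turn left 136°, forward 6.7 m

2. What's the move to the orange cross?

turn left 165°, forward 2.5 m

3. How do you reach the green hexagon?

turn left 143°, forward 9.3 m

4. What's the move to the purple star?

turn left 115°, forward 8.5 m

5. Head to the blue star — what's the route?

turn left 122°, forward 9.6 m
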